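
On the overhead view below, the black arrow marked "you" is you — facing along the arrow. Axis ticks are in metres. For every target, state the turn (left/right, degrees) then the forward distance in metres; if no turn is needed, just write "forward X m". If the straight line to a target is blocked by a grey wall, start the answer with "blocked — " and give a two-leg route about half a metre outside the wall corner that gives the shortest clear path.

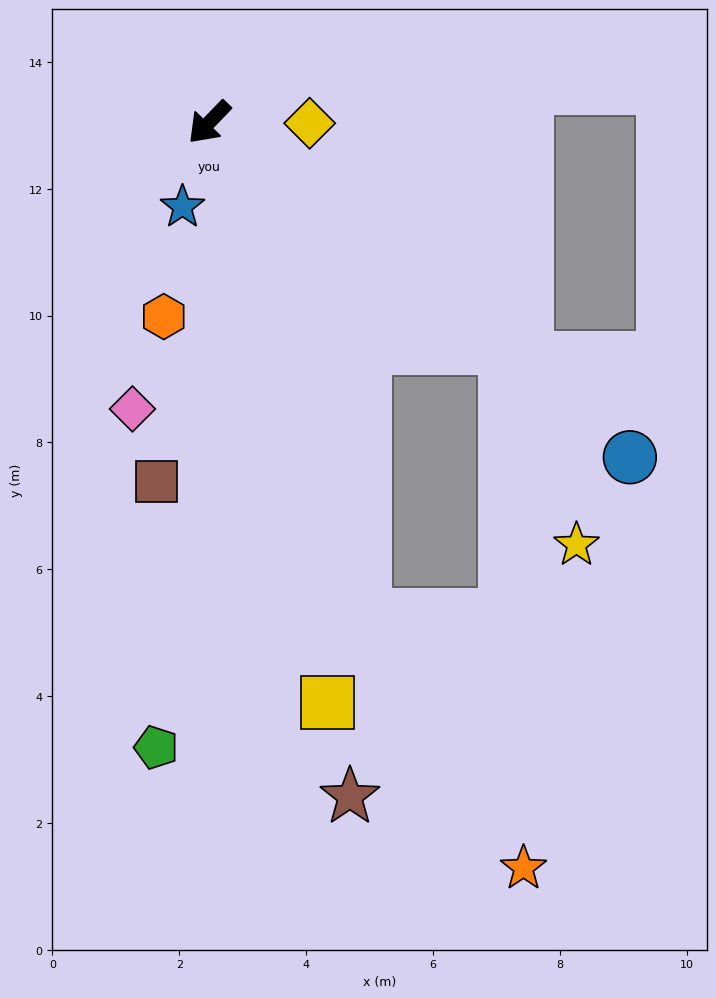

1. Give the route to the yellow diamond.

turn left 134°, forward 1.6 m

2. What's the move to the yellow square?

turn left 56°, forward 9.3 m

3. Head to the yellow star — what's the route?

blocked — turn left 97°, forward 5.9 m, then turn right 33°, forward 3.3 m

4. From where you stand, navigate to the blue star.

turn left 26°, forward 1.4 m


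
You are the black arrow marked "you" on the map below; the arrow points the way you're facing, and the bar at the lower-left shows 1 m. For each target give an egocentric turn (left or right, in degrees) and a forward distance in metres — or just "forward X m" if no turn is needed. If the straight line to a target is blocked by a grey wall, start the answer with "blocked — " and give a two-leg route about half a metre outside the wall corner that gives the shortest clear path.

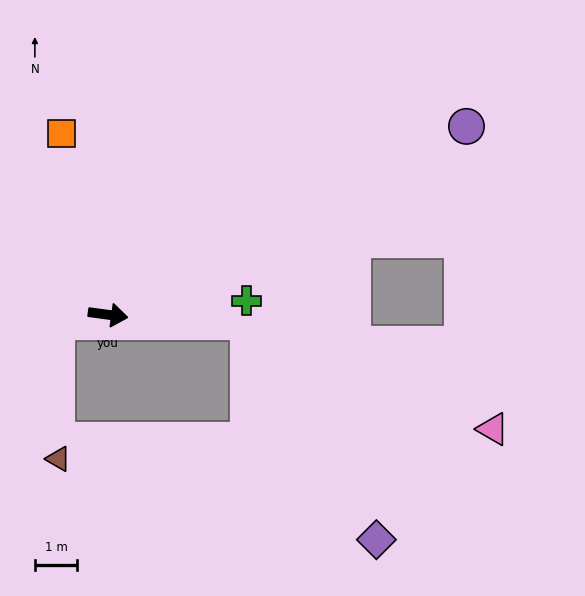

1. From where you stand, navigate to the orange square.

turn left 112°, forward 4.4 m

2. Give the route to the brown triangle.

blocked — turn right 164°, forward 1.2 m, then turn left 82°, forward 3.2 m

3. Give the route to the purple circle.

turn left 35°, forward 9.6 m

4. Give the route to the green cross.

turn left 14°, forward 3.3 m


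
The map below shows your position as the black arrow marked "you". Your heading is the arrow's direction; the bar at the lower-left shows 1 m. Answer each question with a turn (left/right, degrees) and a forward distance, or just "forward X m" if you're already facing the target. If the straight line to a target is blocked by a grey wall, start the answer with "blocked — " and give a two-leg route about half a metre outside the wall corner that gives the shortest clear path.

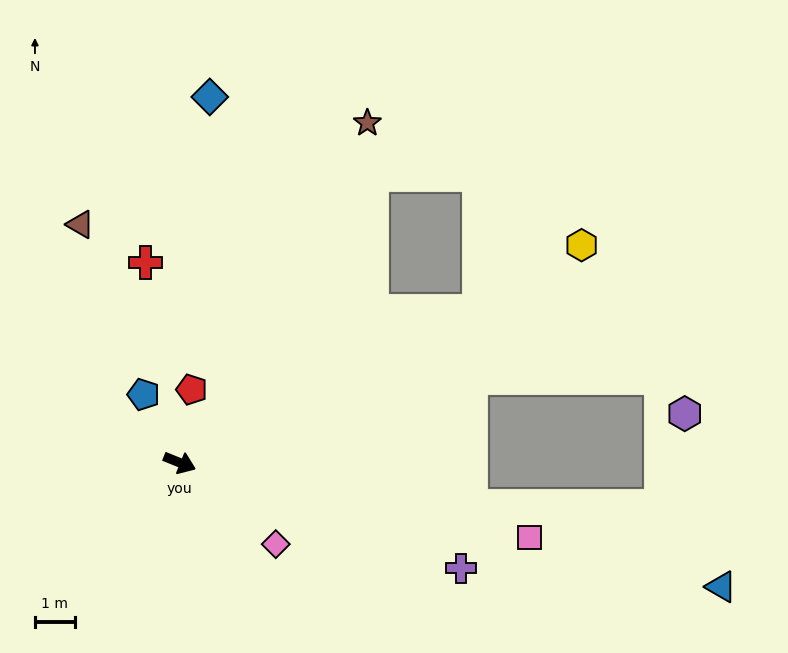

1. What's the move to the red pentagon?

turn left 103°, forward 1.9 m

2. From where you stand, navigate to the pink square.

turn left 10°, forward 9.0 m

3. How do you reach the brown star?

turn left 83°, forward 9.8 m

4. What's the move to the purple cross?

forward 7.6 m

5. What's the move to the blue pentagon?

turn left 140°, forward 1.9 m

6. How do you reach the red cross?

turn left 122°, forward 5.1 m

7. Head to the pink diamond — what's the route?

turn right 18°, forward 3.2 m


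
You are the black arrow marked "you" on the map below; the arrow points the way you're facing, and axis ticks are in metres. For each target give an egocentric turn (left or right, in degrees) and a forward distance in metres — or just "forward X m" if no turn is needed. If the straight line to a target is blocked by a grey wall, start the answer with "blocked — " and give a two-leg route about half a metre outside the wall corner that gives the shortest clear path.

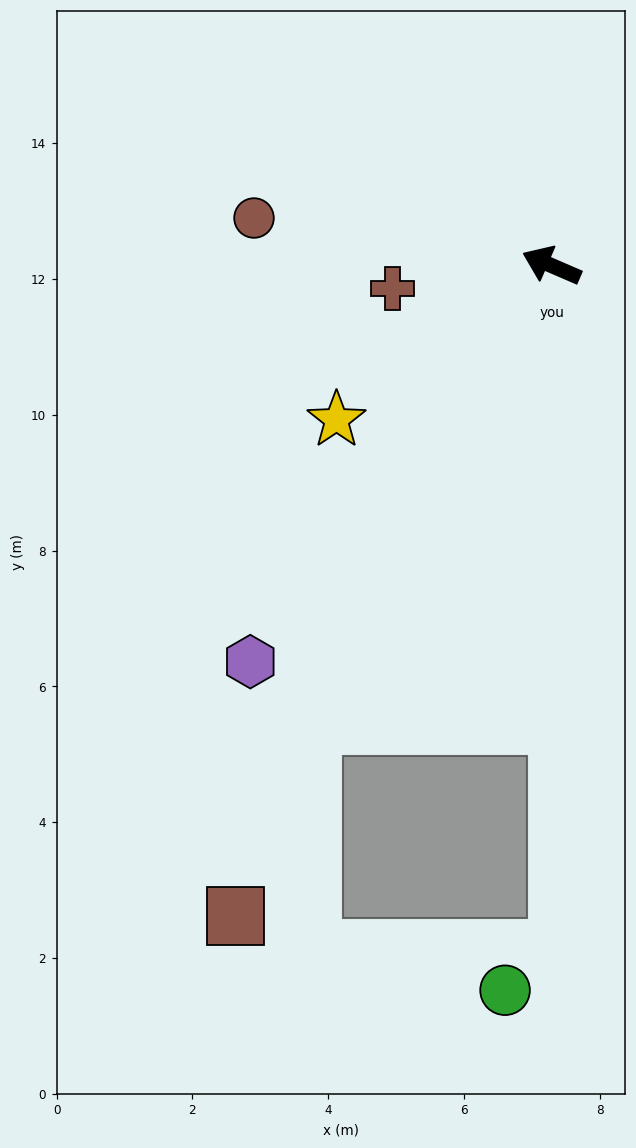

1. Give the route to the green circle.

blocked — turn left 114°, forward 10.1 m, then turn right 52°, forward 1.0 m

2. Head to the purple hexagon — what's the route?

turn left 76°, forward 7.3 m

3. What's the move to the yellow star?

turn left 59°, forward 3.9 m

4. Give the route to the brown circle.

turn left 14°, forward 4.4 m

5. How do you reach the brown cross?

turn left 32°, forward 2.4 m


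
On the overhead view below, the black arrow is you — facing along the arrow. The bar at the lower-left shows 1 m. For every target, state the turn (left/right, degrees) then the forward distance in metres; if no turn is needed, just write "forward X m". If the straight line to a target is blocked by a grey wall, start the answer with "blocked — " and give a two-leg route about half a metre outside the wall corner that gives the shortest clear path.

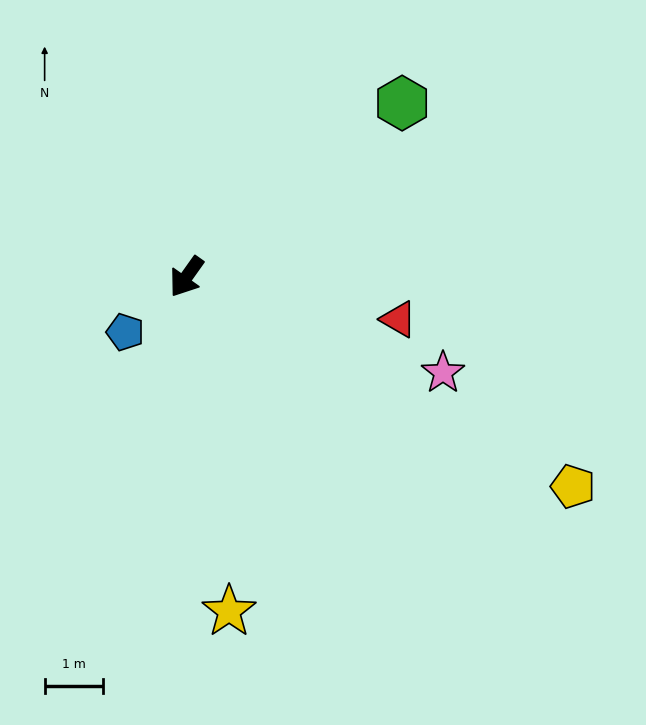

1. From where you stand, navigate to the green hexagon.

turn left 164°, forward 4.8 m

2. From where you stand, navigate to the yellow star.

turn left 43°, forward 5.8 m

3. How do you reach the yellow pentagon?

turn left 97°, forward 7.6 m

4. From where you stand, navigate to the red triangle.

turn left 114°, forward 3.7 m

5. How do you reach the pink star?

turn left 105°, forward 4.7 m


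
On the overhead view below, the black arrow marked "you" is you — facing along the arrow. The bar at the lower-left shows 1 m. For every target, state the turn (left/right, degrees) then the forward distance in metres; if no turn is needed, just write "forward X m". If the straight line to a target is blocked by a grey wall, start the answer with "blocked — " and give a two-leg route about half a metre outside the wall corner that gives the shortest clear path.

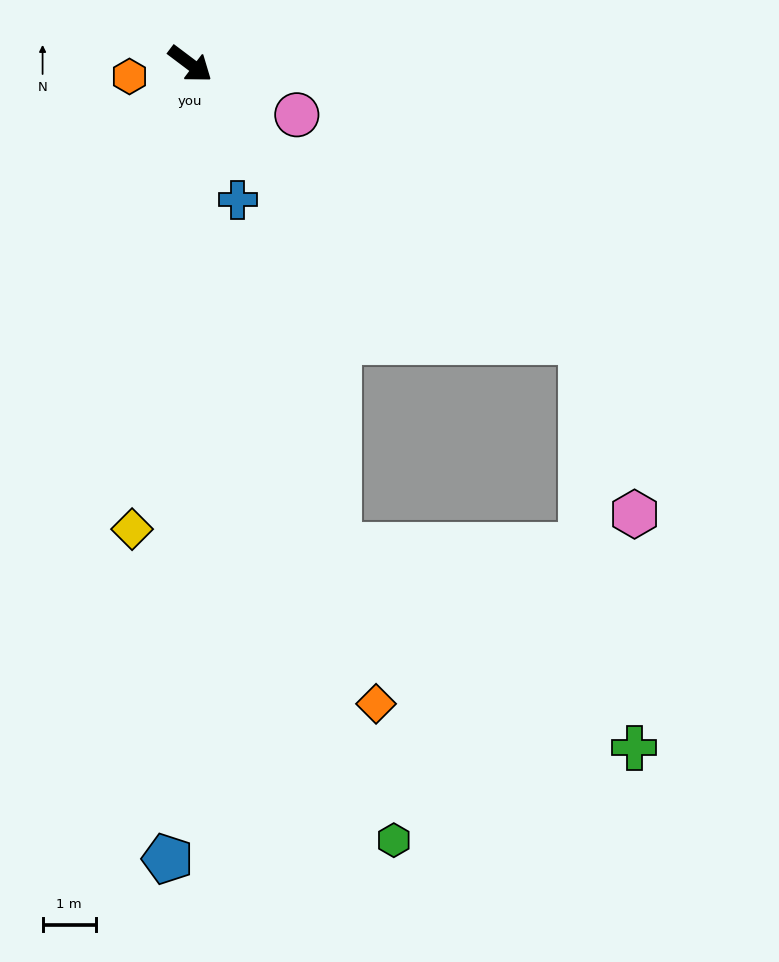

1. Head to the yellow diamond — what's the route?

turn right 60°, forward 8.8 m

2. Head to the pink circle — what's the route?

turn left 12°, forward 2.2 m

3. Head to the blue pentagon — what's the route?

turn right 55°, forward 14.9 m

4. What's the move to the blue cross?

turn right 34°, forward 2.7 m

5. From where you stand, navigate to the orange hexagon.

turn right 131°, forward 1.2 m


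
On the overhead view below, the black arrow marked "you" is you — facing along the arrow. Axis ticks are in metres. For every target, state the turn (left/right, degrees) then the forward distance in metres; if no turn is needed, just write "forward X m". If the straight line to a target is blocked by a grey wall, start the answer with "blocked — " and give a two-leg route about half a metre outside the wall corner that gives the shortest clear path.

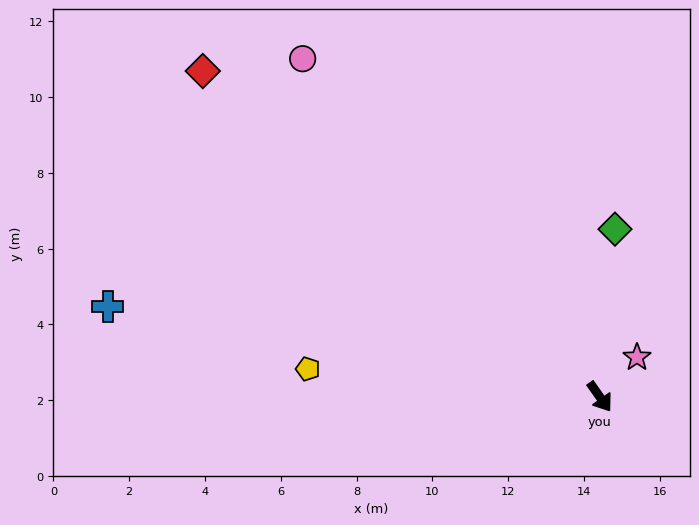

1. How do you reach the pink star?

turn left 101°, forward 1.4 m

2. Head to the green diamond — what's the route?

turn left 140°, forward 4.4 m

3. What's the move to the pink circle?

turn right 174°, forward 11.9 m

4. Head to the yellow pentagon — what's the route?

turn right 131°, forward 7.7 m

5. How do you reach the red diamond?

turn right 165°, forward 13.5 m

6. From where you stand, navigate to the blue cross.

turn right 136°, forward 13.2 m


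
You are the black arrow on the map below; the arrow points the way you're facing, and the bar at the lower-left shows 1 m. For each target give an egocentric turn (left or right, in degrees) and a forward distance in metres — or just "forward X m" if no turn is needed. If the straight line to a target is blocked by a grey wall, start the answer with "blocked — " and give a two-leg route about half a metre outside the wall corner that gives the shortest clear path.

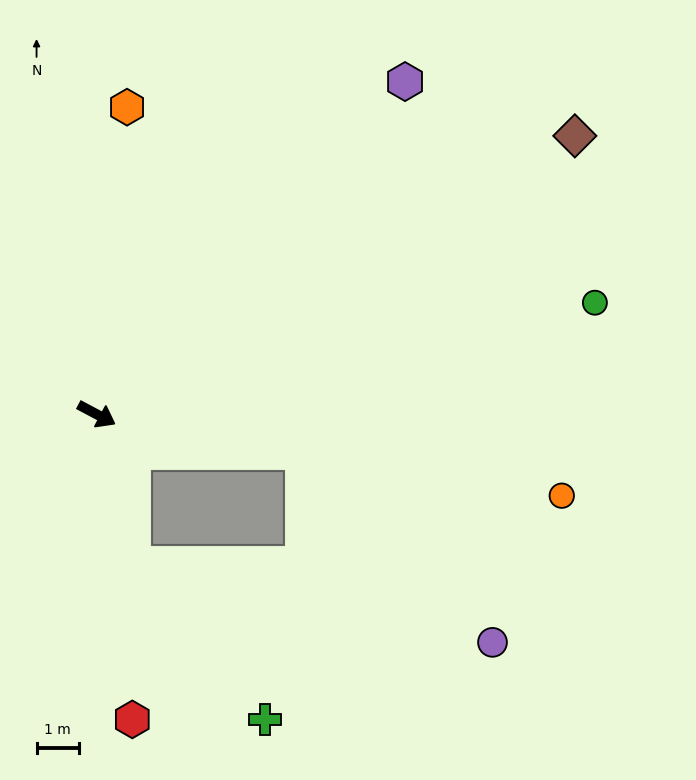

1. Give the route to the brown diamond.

turn left 58°, forward 13.0 m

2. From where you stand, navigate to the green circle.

turn left 41°, forward 12.0 m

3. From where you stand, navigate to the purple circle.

blocked — turn left 18°, forward 4.9 m, then turn right 35°, forward 6.3 m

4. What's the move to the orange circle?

turn left 18°, forward 11.1 m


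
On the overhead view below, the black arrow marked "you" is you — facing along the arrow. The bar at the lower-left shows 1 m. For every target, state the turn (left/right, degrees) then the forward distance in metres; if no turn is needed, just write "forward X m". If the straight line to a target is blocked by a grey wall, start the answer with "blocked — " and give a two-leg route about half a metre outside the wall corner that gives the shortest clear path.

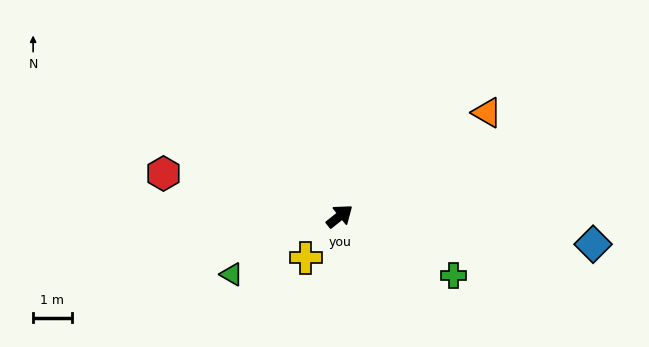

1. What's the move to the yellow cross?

turn right 168°, forward 1.4 m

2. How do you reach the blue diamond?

turn right 45°, forward 6.6 m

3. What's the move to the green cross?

turn right 66°, forward 3.3 m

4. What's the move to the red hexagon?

turn left 128°, forward 4.7 m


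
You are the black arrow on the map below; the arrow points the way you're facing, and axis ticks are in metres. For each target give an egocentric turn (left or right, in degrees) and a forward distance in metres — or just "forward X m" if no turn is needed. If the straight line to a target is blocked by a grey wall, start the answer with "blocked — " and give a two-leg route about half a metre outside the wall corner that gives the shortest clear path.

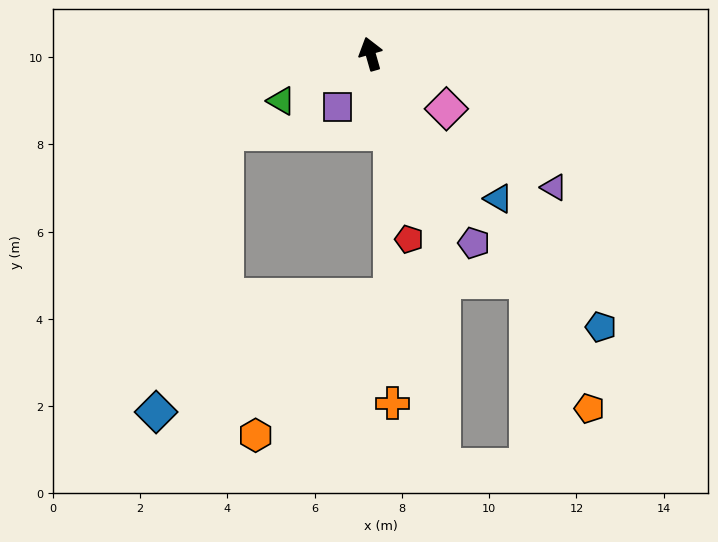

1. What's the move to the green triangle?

turn left 102°, forward 2.3 m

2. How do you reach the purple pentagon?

turn right 167°, forward 4.9 m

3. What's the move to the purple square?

turn left 132°, forward 1.4 m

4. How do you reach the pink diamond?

turn right 142°, forward 2.1 m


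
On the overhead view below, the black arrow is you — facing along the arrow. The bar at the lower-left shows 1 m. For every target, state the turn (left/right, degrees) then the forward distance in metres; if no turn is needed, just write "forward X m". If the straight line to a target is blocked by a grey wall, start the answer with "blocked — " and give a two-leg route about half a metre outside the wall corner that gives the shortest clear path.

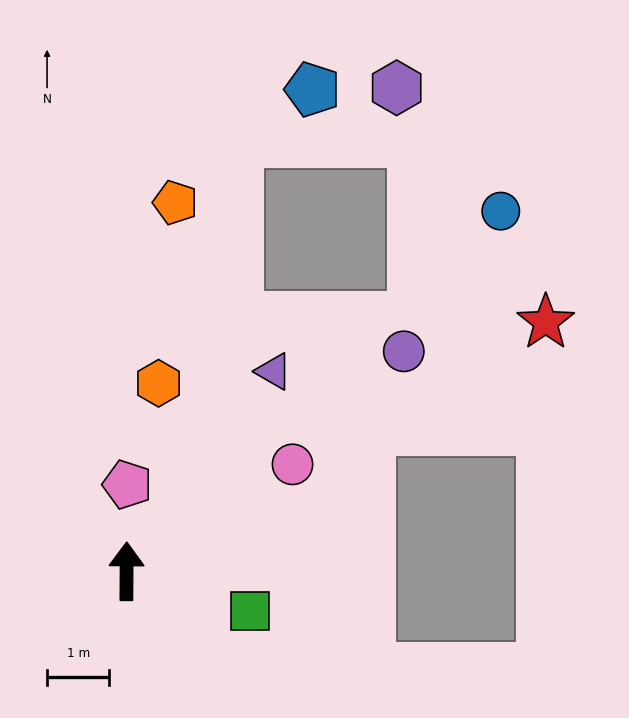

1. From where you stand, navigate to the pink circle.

turn right 57°, forward 3.2 m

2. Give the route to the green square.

turn right 108°, forward 2.1 m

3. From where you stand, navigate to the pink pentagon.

forward 1.4 m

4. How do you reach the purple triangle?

turn right 36°, forward 4.0 m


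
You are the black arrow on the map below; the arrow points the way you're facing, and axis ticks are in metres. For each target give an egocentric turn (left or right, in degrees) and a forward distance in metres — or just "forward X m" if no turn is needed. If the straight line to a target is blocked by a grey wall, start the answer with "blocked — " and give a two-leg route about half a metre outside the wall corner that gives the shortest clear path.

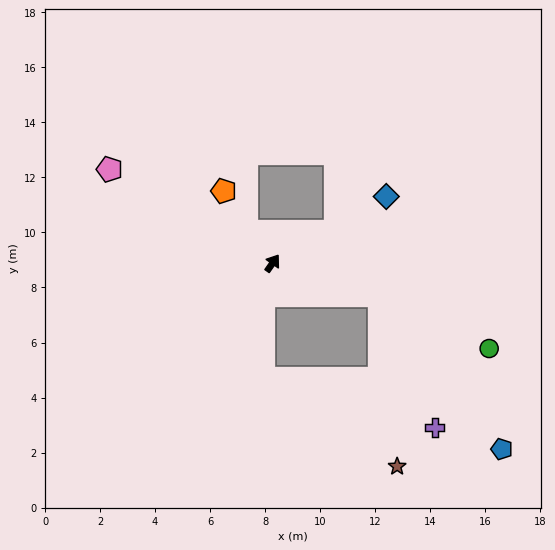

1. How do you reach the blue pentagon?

blocked — turn right 72°, forward 4.1 m, then turn right 35°, forward 7.1 m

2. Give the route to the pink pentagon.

turn left 95°, forward 6.8 m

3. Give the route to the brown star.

blocked — turn right 72°, forward 4.1 m, then turn right 67°, forward 6.3 m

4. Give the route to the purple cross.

blocked — turn right 72°, forward 4.1 m, then turn right 50°, forward 5.2 m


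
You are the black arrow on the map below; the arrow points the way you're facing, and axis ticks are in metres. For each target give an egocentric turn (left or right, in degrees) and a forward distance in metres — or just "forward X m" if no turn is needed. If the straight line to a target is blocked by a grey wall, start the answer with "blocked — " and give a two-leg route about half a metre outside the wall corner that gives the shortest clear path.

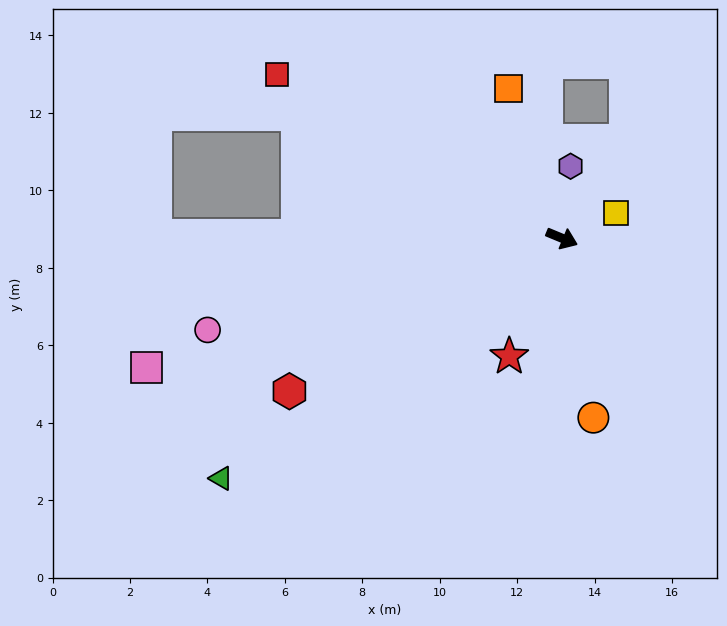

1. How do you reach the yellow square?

turn left 48°, forward 1.5 m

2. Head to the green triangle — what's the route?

turn right 122°, forward 10.8 m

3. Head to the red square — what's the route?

turn left 173°, forward 8.5 m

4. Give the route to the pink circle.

turn right 143°, forward 9.5 m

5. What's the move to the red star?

turn right 92°, forward 3.3 m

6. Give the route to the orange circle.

turn right 58°, forward 4.7 m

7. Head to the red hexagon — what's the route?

turn right 128°, forward 8.1 m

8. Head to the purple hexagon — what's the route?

turn left 106°, forward 1.9 m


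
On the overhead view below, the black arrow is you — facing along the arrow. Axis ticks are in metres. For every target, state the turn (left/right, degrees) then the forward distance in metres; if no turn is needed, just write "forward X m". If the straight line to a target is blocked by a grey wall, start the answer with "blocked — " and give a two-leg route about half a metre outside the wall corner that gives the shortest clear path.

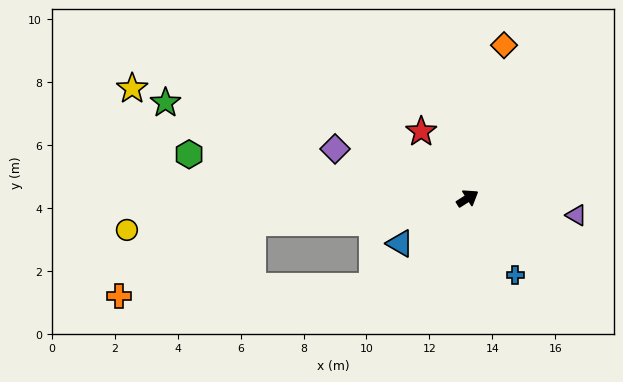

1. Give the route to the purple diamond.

turn left 127°, forward 4.5 m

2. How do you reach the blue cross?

turn right 91°, forward 2.9 m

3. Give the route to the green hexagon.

turn left 139°, forward 9.0 m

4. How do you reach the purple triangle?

turn right 41°, forward 3.5 m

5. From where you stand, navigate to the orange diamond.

turn left 44°, forward 5.0 m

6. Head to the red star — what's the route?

turn left 92°, forward 2.6 m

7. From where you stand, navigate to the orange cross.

blocked — turn left 154°, forward 6.9 m, then turn left 22°, forward 4.8 m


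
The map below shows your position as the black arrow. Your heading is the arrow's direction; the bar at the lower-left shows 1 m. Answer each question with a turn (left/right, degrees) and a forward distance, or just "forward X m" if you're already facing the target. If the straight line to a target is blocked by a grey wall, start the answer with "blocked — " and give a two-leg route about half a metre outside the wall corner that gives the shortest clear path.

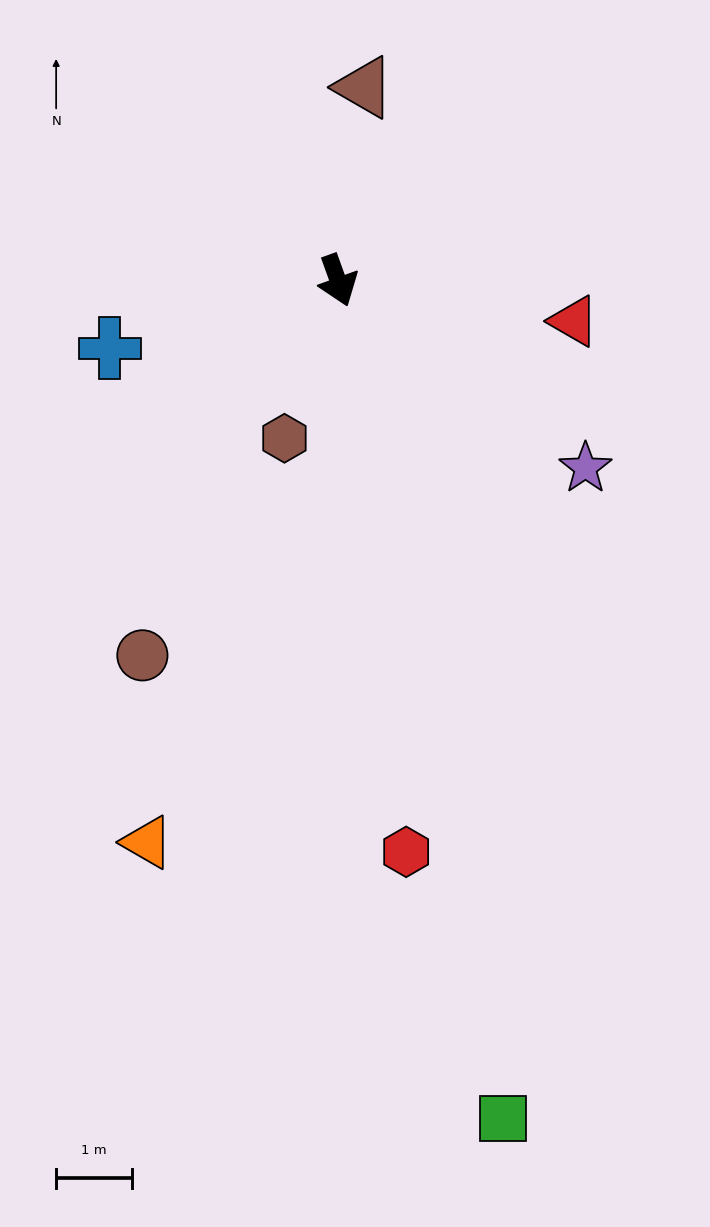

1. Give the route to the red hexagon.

turn right 13°, forward 7.6 m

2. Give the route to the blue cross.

turn right 93°, forward 3.1 m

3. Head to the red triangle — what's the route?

turn left 60°, forward 3.1 m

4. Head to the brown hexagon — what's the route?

turn right 39°, forward 2.2 m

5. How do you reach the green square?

turn right 9°, forward 11.2 m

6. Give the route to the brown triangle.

turn left 153°, forward 2.6 m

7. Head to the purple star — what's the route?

turn left 33°, forward 4.1 m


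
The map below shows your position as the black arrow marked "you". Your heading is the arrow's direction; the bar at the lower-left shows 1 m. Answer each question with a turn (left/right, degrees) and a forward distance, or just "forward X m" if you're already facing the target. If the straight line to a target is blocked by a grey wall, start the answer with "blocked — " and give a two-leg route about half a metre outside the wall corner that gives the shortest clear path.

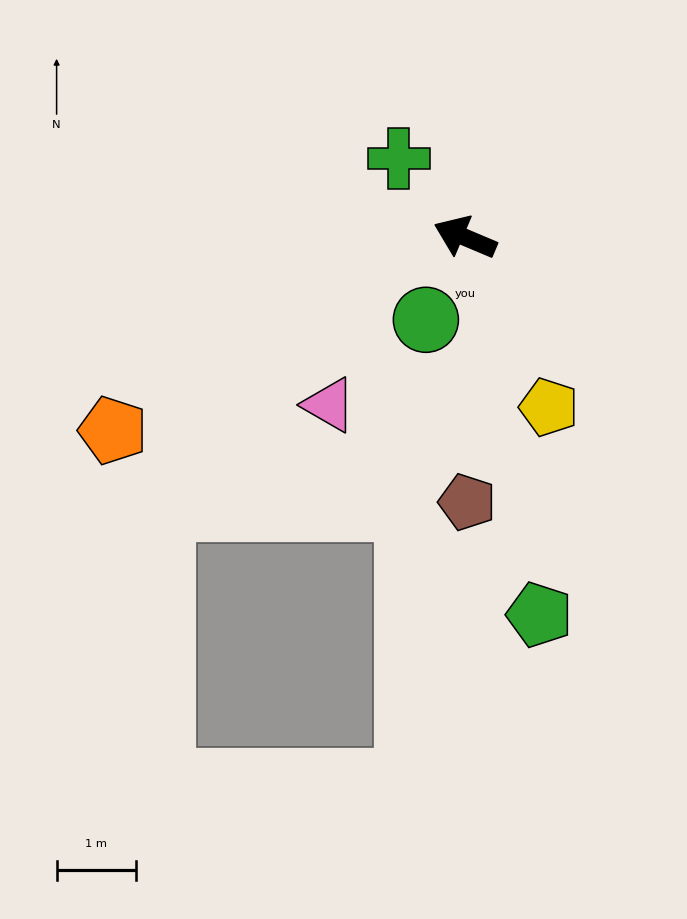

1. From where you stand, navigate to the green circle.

turn left 88°, forward 1.2 m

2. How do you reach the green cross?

turn right 27°, forward 1.3 m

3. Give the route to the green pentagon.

turn left 124°, forward 4.9 m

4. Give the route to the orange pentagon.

turn left 52°, forward 5.1 m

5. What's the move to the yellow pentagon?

turn left 139°, forward 2.4 m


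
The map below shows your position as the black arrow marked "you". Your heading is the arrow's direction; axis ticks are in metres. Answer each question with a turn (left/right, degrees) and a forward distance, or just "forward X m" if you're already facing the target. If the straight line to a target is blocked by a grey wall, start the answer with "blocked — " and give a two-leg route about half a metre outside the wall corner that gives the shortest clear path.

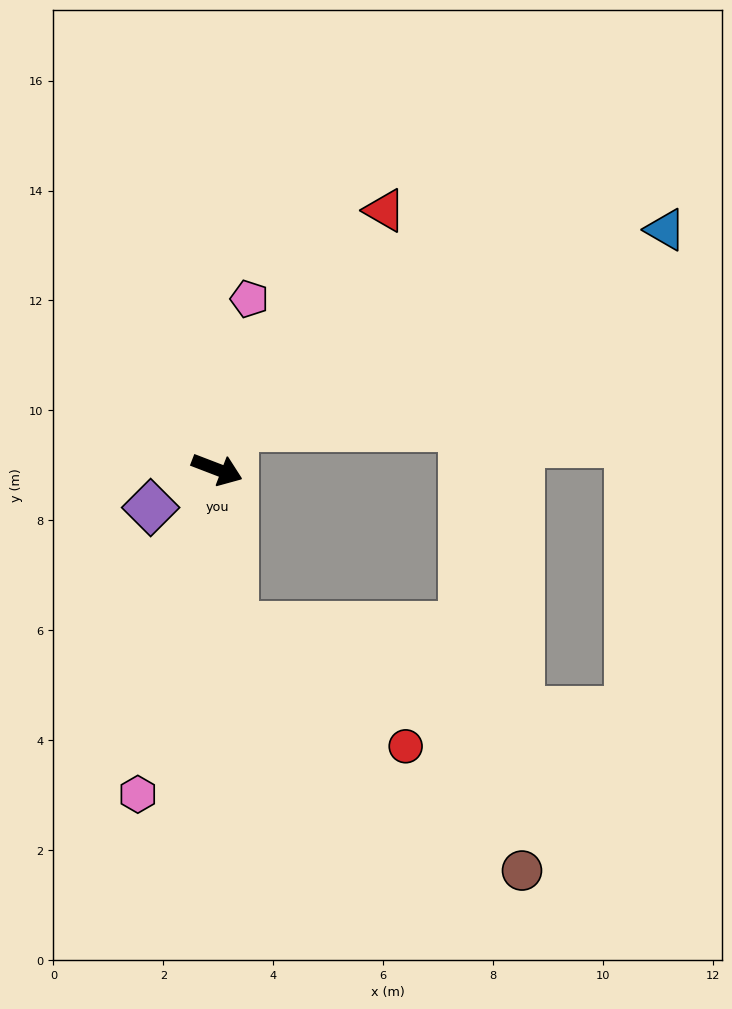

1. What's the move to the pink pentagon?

turn left 100°, forward 3.2 m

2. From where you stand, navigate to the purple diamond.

turn right 129°, forward 1.4 m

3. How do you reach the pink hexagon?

turn right 83°, forward 6.1 m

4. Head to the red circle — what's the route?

blocked — turn right 62°, forward 2.8 m, then turn left 47°, forward 3.8 m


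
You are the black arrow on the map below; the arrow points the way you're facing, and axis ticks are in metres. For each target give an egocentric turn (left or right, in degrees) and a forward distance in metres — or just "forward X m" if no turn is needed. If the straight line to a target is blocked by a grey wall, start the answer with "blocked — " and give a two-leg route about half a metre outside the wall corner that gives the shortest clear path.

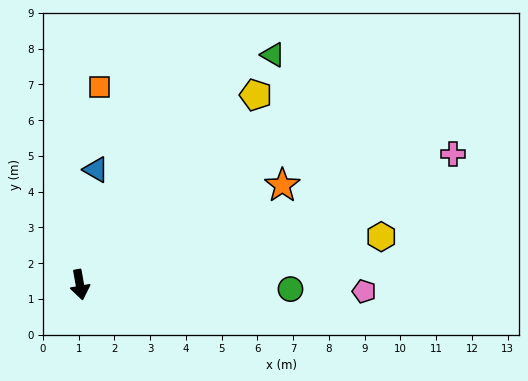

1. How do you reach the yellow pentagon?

turn left 127°, forward 7.2 m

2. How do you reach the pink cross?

turn left 99°, forward 11.1 m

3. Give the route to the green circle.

turn left 79°, forward 5.9 m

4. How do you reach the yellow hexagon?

turn left 89°, forward 8.5 m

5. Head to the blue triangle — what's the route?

turn left 162°, forward 3.3 m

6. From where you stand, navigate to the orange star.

turn left 106°, forward 6.3 m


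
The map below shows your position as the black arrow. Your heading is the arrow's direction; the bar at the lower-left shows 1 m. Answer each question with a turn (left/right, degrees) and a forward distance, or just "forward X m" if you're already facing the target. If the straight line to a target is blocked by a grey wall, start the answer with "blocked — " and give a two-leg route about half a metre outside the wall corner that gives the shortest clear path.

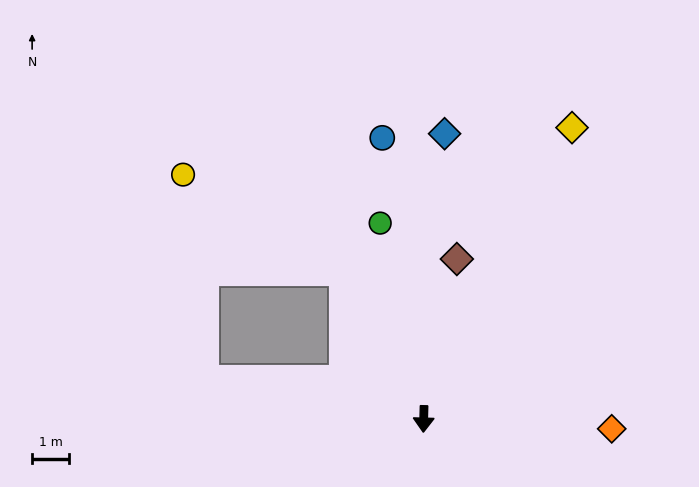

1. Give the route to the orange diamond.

turn left 89°, forward 5.1 m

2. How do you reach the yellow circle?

blocked — turn right 151°, forward 4.5 m, then turn left 32°, forward 5.1 m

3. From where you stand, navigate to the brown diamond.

turn left 170°, forward 4.4 m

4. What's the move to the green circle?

turn right 166°, forward 5.4 m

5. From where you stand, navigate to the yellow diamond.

turn left 155°, forward 8.8 m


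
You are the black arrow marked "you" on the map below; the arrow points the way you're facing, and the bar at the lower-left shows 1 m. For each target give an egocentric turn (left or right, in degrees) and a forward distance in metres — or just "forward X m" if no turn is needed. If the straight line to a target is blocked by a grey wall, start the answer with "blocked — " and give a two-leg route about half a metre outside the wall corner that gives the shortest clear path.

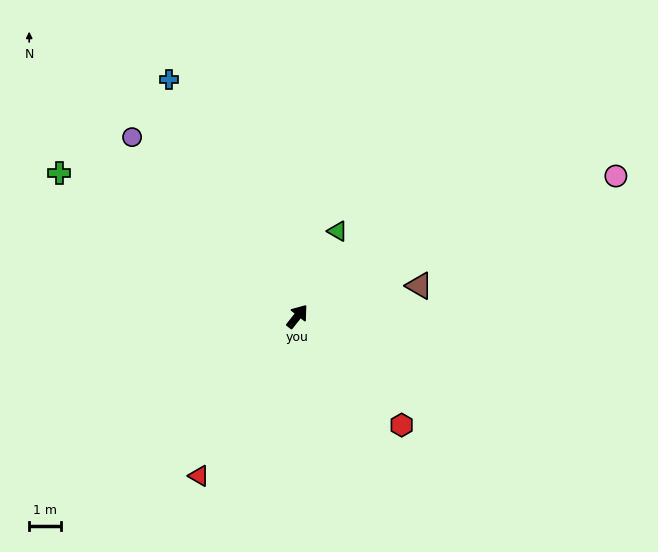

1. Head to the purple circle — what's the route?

turn left 81°, forward 7.6 m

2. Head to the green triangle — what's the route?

turn left 13°, forward 2.9 m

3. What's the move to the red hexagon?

turn right 98°, forward 4.7 m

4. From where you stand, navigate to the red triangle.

turn right 173°, forward 5.9 m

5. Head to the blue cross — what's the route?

turn left 67°, forward 8.4 m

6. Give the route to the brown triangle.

turn right 38°, forward 3.9 m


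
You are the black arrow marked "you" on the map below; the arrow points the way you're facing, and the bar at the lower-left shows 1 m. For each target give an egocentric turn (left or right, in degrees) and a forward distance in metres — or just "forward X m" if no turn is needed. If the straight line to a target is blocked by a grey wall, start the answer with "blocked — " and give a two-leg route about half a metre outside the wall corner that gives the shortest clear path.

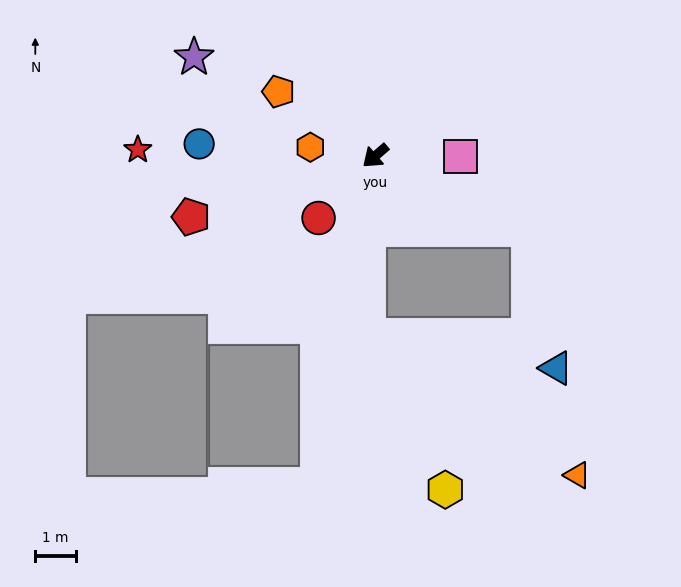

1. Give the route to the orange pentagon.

turn right 74°, forward 2.9 m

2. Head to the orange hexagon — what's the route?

turn right 48°, forward 1.6 m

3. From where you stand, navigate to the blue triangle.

blocked — turn left 113°, forward 4.2 m, then turn right 52°, forward 3.5 m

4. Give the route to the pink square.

turn left 139°, forward 2.1 m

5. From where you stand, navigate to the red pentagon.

turn right 22°, forward 4.8 m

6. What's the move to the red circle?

turn left 7°, forward 2.1 m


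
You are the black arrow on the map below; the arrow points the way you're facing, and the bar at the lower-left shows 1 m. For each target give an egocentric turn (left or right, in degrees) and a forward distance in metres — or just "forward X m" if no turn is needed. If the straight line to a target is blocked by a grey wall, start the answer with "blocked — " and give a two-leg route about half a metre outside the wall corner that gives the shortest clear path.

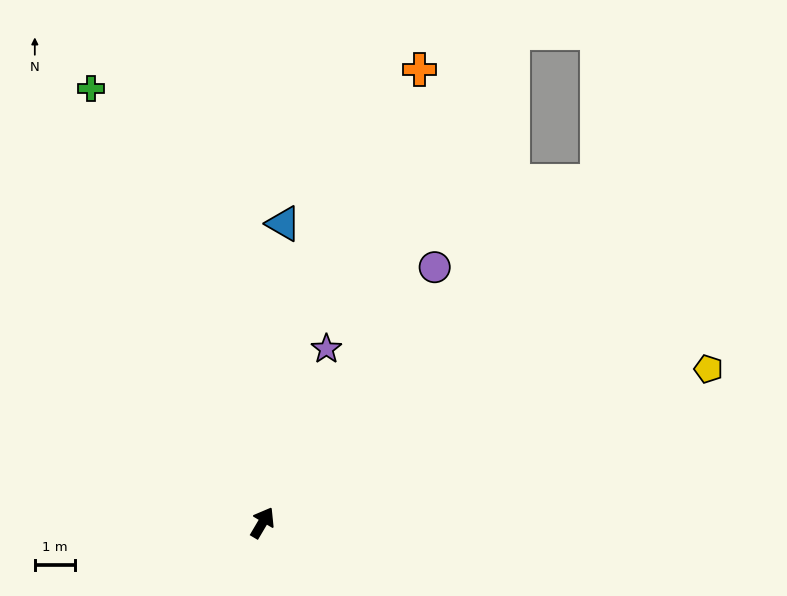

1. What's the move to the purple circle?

turn right 3°, forward 7.6 m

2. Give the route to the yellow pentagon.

turn right 40°, forward 11.7 m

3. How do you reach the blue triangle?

turn left 27°, forward 7.4 m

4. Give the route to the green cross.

turn left 52°, forward 11.6 m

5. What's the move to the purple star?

turn left 10°, forward 4.6 m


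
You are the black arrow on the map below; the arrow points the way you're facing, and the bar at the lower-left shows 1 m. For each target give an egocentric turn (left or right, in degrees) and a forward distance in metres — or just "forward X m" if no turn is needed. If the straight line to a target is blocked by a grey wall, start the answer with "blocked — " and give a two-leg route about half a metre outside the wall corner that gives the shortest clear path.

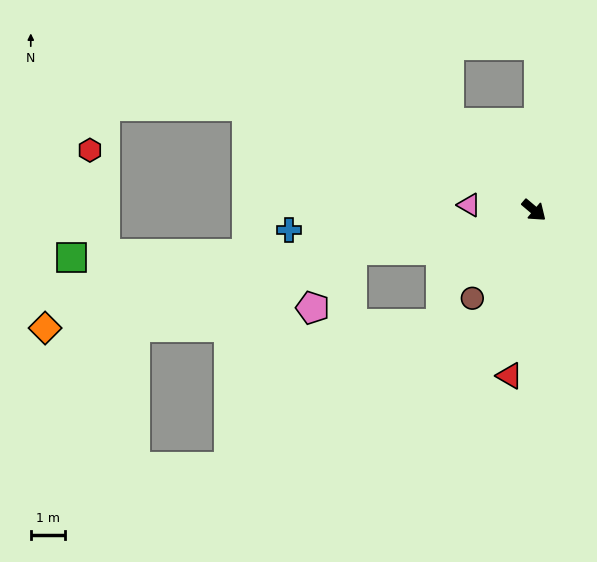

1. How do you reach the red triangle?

turn right 58°, forward 4.8 m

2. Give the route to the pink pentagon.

blocked — turn right 127°, forward 5.4 m, then turn left 43°, forward 2.0 m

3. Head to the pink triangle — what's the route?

turn right 145°, forward 1.9 m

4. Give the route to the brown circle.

turn right 85°, forward 3.1 m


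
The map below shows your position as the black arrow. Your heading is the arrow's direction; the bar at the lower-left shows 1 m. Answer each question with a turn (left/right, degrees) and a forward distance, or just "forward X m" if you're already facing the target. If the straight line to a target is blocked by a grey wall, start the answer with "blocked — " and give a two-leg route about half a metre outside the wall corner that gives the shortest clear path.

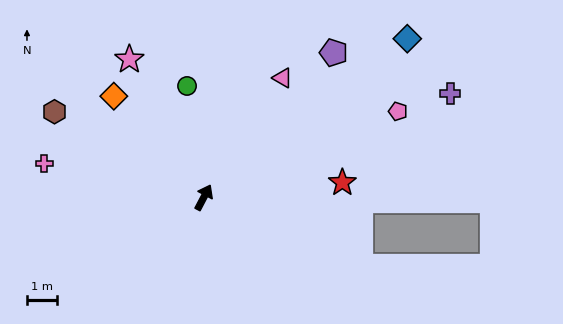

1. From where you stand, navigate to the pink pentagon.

turn right 38°, forward 7.2 m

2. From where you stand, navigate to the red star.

turn right 56°, forward 4.7 m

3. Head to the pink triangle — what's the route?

turn right 6°, forward 4.8 m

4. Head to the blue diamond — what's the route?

turn right 24°, forward 8.7 m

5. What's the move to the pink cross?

turn left 106°, forward 5.5 m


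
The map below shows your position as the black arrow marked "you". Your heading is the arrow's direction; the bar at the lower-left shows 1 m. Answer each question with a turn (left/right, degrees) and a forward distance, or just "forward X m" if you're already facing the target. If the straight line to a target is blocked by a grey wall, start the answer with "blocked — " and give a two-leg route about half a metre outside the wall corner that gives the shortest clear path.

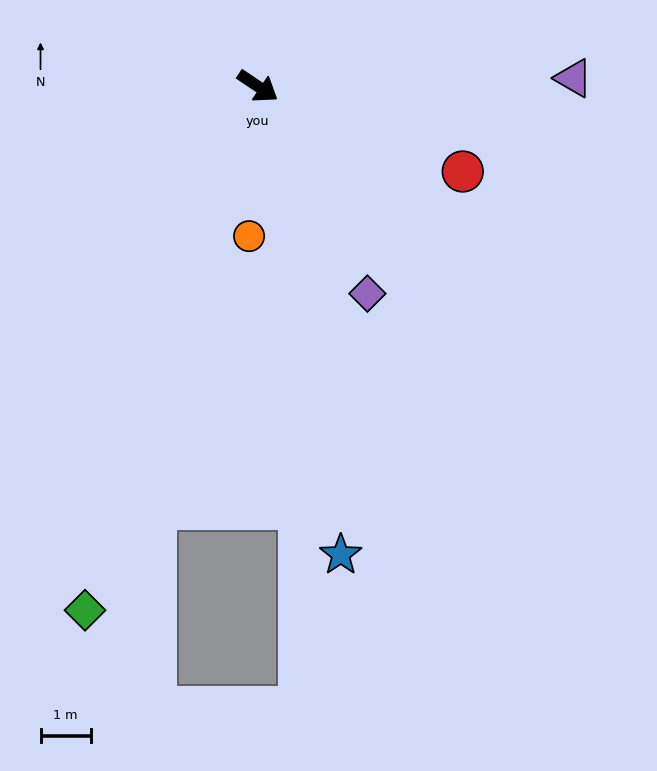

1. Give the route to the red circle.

turn left 11°, forward 4.4 m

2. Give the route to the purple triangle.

turn left 35°, forward 6.3 m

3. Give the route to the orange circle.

turn right 59°, forward 3.0 m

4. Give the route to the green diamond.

turn right 74°, forward 10.9 m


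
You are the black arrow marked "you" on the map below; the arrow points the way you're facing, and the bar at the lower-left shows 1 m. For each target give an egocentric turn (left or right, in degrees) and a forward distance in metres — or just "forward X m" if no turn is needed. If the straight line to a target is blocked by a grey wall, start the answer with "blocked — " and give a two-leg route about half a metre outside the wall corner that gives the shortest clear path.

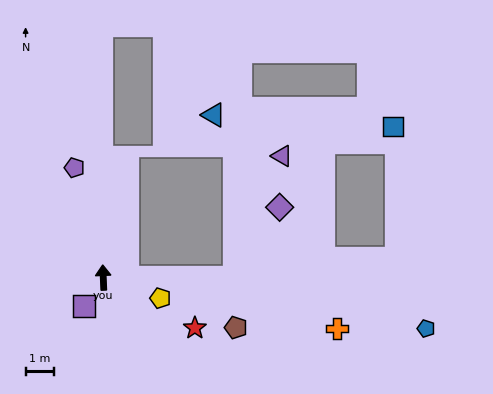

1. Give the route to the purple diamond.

blocked — turn right 92°, forward 4.7 m, then turn left 57°, forward 3.0 m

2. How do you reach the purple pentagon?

turn left 12°, forward 4.1 m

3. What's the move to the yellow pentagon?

turn right 112°, forward 2.2 m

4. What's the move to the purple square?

turn left 143°, forward 1.2 m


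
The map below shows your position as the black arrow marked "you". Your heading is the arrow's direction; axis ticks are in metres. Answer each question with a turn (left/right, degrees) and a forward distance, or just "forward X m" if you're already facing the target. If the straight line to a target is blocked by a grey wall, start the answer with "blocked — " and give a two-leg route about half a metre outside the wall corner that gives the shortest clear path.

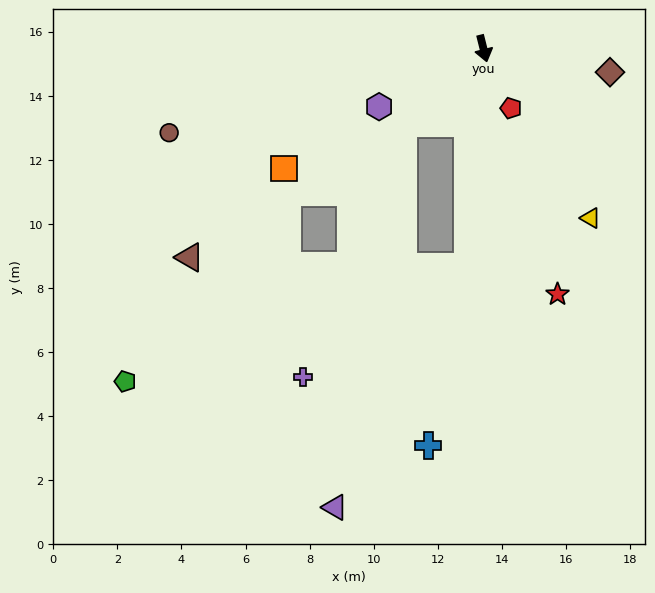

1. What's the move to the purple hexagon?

turn right 75°, forward 3.7 m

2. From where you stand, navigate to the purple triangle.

blocked — turn right 18°, forward 6.8 m, then turn right 25°, forward 8.6 m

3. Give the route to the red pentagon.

turn left 11°, forward 2.1 m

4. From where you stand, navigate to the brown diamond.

turn left 65°, forward 4.0 m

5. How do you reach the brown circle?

turn right 89°, forward 10.2 m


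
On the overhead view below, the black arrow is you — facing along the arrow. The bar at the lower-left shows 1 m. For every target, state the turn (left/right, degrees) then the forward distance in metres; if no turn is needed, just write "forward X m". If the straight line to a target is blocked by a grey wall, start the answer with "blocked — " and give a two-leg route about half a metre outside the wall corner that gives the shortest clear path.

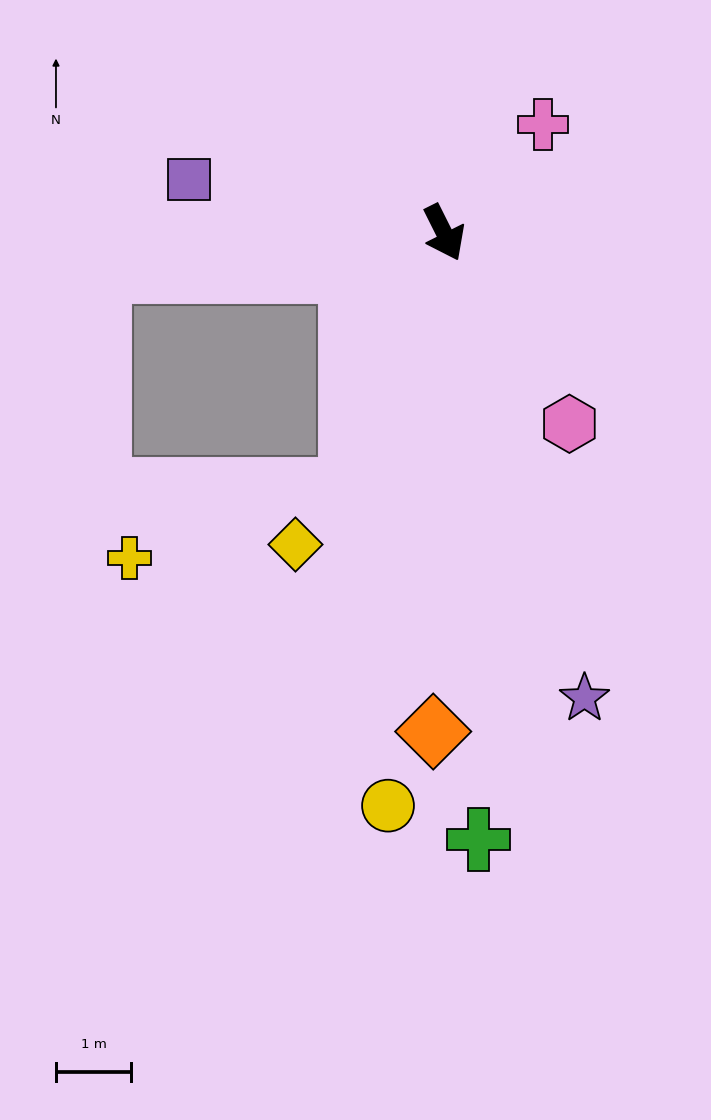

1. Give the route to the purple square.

turn right 128°, forward 3.5 m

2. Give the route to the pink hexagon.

turn left 7°, forward 3.0 m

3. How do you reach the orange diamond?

turn right 28°, forward 6.6 m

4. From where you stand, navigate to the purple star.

turn right 10°, forward 6.4 m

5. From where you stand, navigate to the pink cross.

turn left 111°, forward 1.9 m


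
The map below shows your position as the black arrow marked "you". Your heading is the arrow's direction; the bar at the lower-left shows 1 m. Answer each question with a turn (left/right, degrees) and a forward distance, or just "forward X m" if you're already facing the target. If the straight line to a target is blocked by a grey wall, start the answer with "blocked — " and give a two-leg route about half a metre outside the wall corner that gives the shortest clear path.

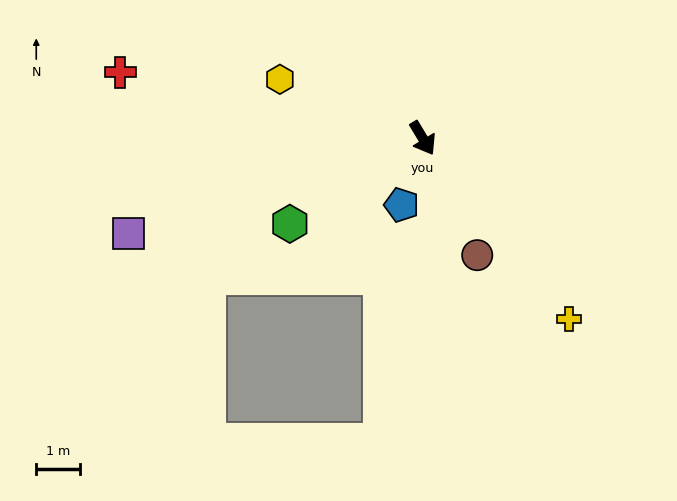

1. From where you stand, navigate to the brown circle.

turn right 6°, forward 3.0 m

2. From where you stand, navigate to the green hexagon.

turn right 88°, forward 3.6 m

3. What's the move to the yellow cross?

turn left 8°, forward 5.3 m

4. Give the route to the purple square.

turn right 103°, forward 7.1 m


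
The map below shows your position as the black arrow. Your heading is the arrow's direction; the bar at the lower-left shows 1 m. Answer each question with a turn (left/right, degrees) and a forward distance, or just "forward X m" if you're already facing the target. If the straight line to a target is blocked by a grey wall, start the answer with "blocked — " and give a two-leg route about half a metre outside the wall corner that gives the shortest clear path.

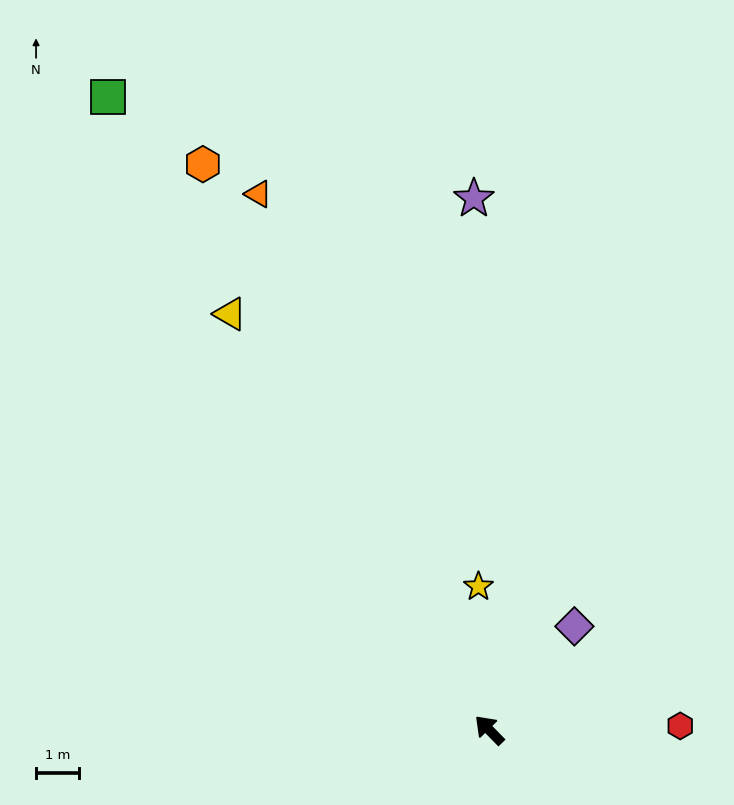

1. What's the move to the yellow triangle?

turn right 12°, forward 11.5 m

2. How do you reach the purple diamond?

turn right 84°, forward 3.1 m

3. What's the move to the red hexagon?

turn right 133°, forward 4.5 m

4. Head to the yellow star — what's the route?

turn right 40°, forward 3.4 m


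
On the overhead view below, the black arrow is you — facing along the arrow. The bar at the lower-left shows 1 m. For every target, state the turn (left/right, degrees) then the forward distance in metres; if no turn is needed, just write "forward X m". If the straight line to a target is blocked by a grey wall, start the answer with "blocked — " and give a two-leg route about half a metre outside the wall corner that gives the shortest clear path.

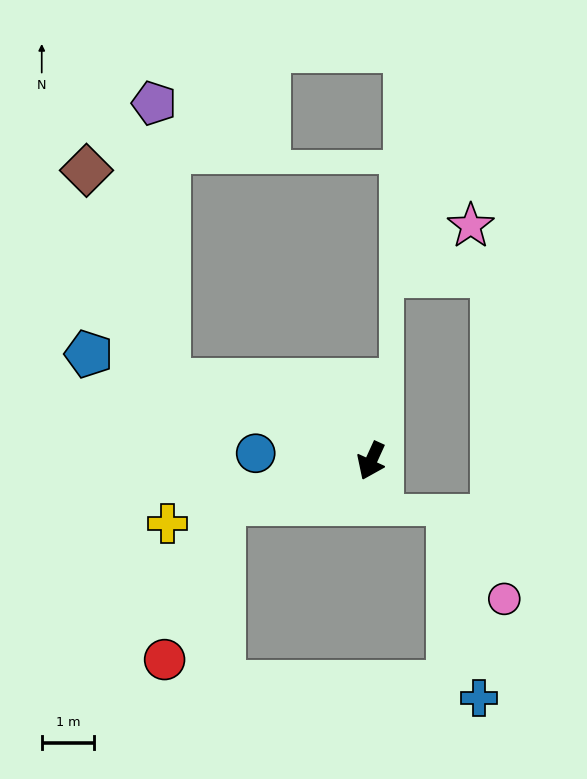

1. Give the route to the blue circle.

turn right 69°, forward 2.2 m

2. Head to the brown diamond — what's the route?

blocked — turn right 87°, forward 4.2 m, then turn right 47°, forward 4.3 m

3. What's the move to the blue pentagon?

turn right 86°, forward 5.8 m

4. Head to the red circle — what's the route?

blocked — turn right 49°, forward 2.9 m, then turn left 53°, forward 3.2 m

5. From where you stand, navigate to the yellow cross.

turn right 48°, forward 4.1 m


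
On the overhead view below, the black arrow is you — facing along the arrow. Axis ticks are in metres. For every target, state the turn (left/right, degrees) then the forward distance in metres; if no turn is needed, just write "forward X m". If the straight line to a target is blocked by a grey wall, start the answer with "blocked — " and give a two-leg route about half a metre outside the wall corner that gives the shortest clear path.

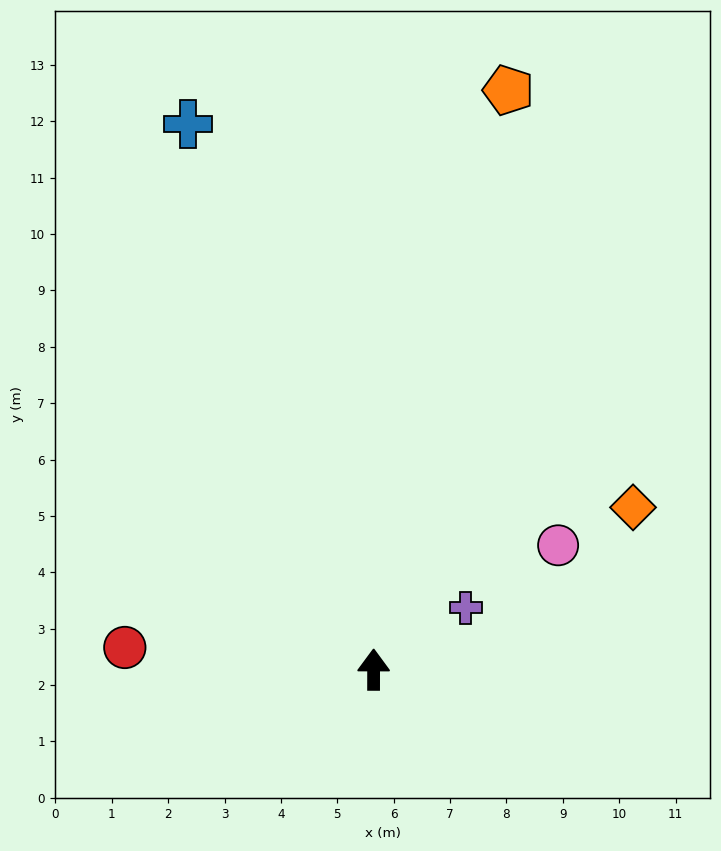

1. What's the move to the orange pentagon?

turn right 13°, forward 10.6 m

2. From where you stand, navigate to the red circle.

turn left 85°, forward 4.4 m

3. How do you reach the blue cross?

turn left 19°, forward 10.2 m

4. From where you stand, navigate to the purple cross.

turn right 56°, forward 2.0 m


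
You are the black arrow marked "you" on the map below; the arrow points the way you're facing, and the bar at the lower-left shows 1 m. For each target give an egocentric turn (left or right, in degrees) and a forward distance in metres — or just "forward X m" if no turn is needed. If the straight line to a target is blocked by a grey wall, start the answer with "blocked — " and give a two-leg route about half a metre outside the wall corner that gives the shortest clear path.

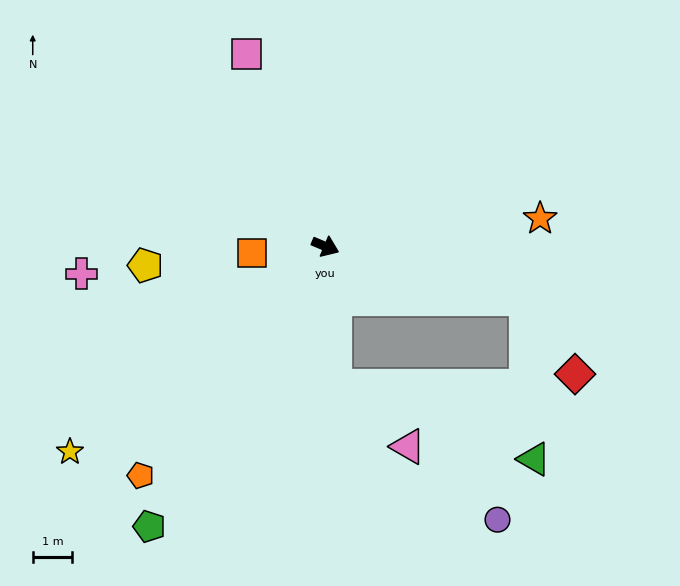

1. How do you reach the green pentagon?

turn right 99°, forward 8.4 m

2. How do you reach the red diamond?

blocked — turn left 8°, forward 5.2 m, then turn right 42°, forward 2.3 m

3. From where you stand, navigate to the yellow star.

turn right 118°, forward 8.3 m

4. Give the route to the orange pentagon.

turn right 106°, forward 7.5 m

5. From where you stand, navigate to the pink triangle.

blocked — turn right 63°, forward 3.5 m, then turn left 46°, forward 2.4 m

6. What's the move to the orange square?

turn right 152°, forward 1.9 m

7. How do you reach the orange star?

turn left 30°, forward 5.5 m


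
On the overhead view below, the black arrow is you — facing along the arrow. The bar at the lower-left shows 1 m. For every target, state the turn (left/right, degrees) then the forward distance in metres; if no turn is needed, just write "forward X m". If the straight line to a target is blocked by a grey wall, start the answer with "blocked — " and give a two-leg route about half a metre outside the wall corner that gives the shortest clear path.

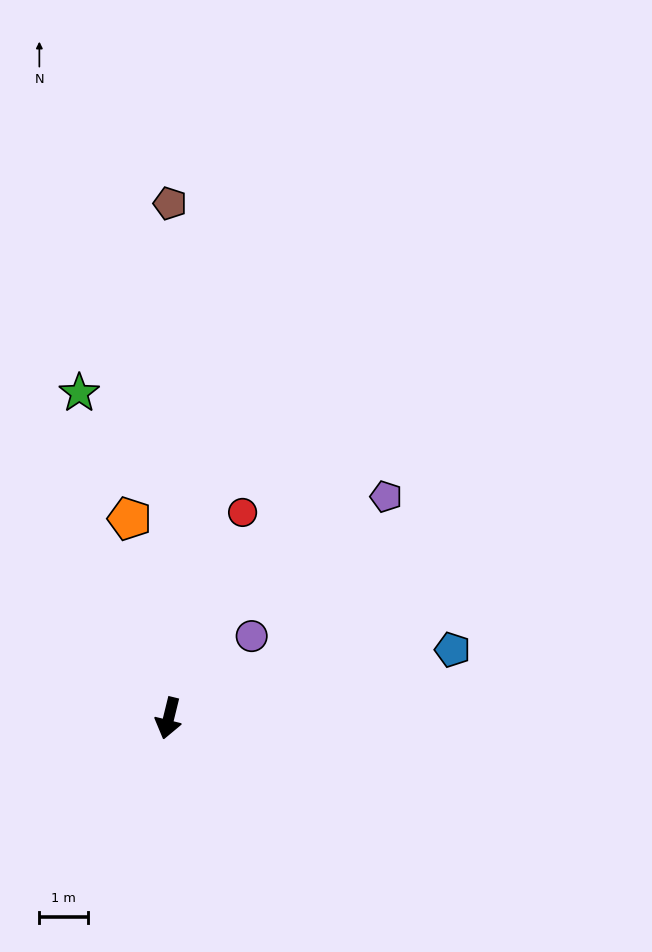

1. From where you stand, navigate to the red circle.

turn left 174°, forward 4.5 m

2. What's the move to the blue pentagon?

turn left 117°, forward 6.0 m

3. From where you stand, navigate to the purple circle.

turn left 148°, forward 2.4 m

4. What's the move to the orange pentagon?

turn right 155°, forward 4.2 m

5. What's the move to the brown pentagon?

turn right 166°, forward 10.6 m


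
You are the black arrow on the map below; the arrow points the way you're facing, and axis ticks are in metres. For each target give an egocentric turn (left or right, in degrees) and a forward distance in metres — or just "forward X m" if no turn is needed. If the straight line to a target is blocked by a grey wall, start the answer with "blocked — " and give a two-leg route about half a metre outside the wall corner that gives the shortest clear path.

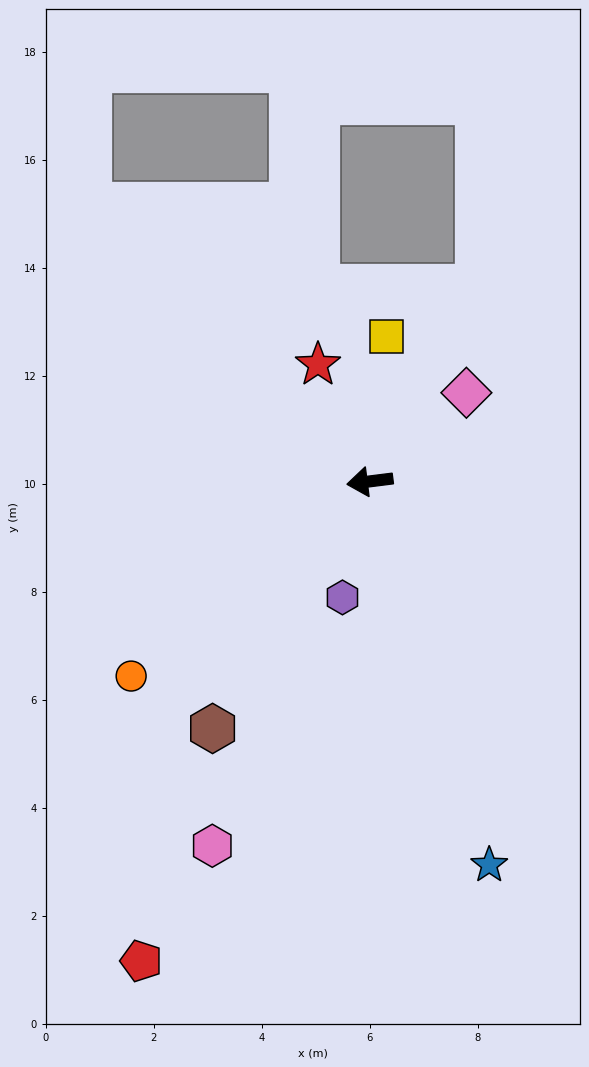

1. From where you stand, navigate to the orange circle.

turn left 32°, forward 5.7 m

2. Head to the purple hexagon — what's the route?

turn left 70°, forward 2.2 m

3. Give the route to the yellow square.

turn right 104°, forward 2.7 m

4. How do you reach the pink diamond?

turn right 145°, forward 2.4 m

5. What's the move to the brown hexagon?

turn left 50°, forward 5.4 m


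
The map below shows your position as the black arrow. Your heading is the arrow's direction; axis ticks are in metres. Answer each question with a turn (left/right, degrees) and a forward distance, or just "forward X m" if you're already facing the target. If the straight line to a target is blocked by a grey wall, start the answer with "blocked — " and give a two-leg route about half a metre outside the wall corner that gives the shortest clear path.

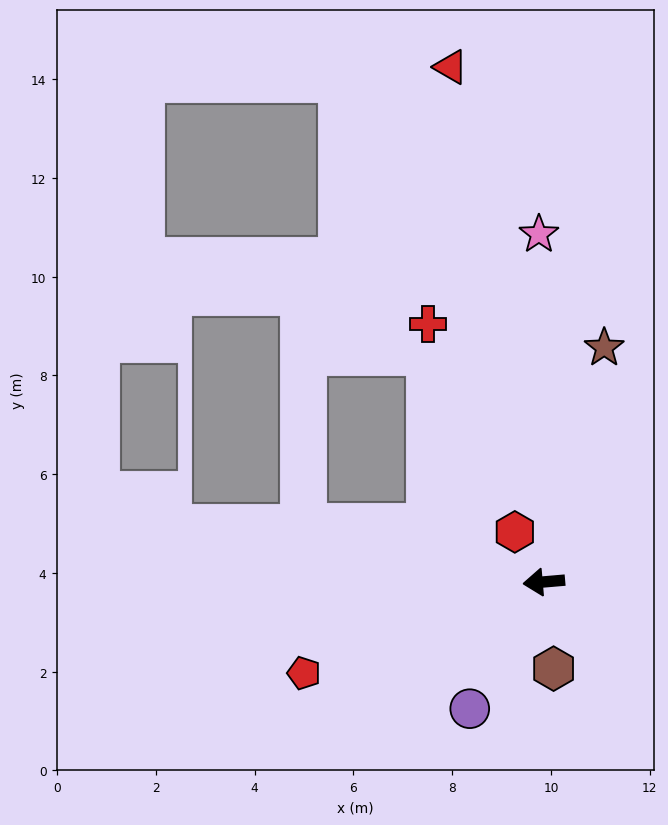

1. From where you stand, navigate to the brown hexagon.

turn left 92°, forward 1.8 m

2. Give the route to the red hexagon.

turn right 65°, forward 1.2 m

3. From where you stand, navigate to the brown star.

turn right 109°, forward 4.9 m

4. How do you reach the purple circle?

turn left 55°, forward 3.0 m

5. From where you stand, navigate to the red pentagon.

turn left 16°, forward 5.2 m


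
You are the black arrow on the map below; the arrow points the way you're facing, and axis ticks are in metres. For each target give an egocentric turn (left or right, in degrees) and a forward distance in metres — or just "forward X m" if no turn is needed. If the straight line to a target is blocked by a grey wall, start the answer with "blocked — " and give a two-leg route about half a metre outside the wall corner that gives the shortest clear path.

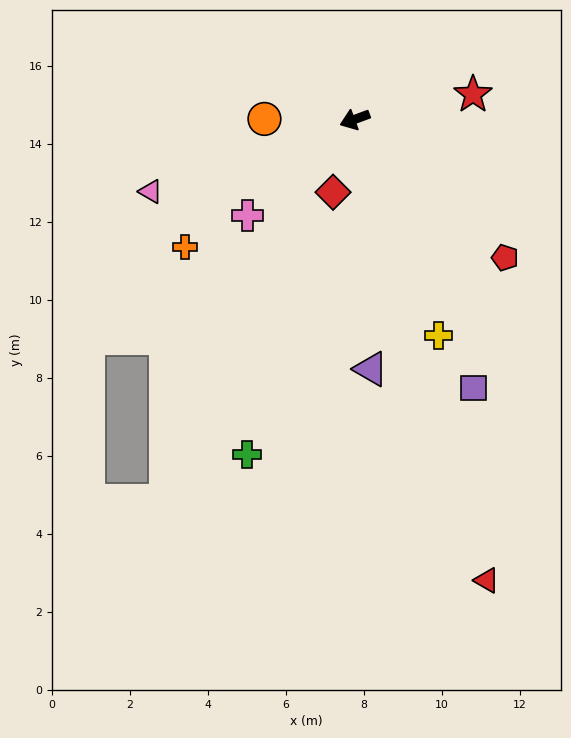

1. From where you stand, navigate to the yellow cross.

turn left 91°, forward 5.9 m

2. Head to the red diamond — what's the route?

turn left 53°, forward 2.0 m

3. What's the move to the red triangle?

turn left 86°, forward 12.3 m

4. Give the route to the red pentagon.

turn left 117°, forward 5.2 m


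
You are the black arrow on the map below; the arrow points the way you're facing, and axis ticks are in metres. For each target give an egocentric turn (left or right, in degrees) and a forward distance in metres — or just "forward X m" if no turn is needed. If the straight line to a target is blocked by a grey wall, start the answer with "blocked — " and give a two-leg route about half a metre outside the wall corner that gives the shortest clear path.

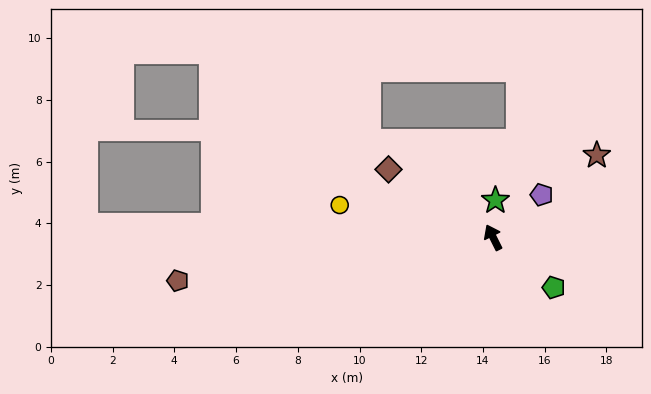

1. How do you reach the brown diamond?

turn left 30°, forward 4.0 m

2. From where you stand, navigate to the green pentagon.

turn right 156°, forward 2.5 m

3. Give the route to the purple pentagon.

turn right 75°, forward 2.1 m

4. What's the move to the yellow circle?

turn left 52°, forward 5.1 m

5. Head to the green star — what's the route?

turn right 30°, forward 1.2 m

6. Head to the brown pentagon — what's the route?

turn left 71°, forward 10.3 m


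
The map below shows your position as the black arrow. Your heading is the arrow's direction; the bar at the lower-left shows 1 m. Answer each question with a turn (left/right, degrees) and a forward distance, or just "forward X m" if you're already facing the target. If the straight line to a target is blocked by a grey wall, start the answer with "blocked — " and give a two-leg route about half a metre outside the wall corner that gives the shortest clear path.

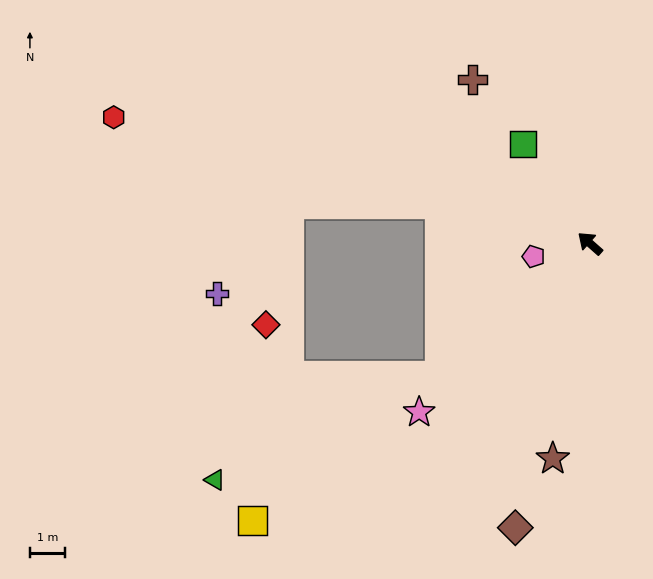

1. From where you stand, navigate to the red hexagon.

turn left 27°, forward 14.0 m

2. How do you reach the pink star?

turn left 86°, forward 6.8 m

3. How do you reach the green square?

turn right 15°, forward 3.4 m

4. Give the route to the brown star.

turn left 122°, forward 6.2 m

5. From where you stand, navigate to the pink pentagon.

turn left 55°, forward 1.7 m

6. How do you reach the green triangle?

blocked — turn left 83°, forward 5.7 m, then turn right 17°, forward 7.1 m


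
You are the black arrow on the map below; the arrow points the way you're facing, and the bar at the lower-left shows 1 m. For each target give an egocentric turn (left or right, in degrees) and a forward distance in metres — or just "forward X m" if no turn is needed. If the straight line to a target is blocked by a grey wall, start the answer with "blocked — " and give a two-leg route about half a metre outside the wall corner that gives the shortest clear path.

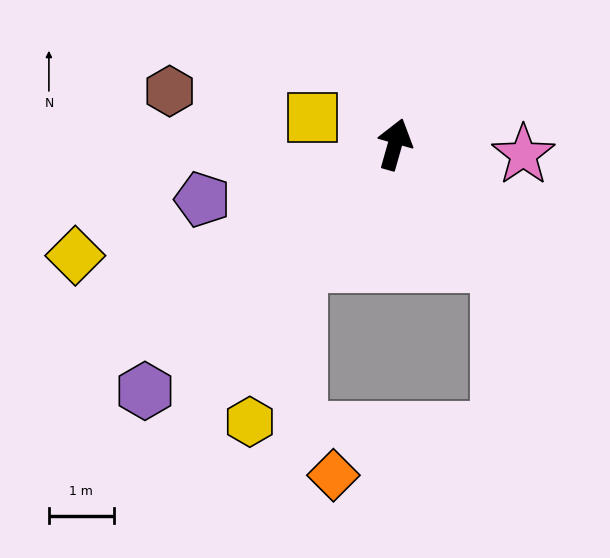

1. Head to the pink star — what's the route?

turn right 79°, forward 2.0 m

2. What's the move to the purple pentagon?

turn left 122°, forward 3.1 m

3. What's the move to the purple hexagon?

turn left 150°, forward 5.4 m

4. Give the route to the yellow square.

turn left 88°, forward 1.3 m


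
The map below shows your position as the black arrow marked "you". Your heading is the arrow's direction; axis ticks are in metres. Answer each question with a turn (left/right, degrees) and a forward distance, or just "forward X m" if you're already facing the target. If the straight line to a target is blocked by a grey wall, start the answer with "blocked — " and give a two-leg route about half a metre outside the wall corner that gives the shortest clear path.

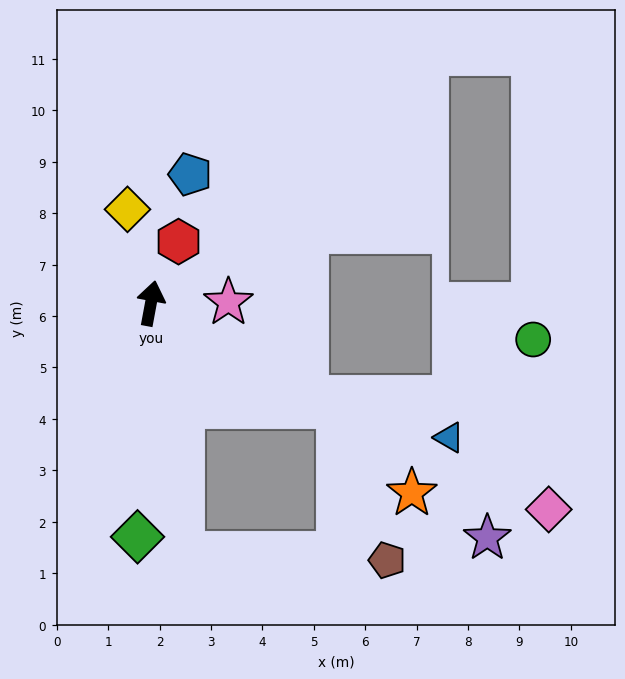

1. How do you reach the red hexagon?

turn right 14°, forward 1.3 m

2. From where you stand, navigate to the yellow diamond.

turn left 25°, forward 1.9 m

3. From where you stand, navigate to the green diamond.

turn right 173°, forward 4.6 m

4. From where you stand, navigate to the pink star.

turn right 79°, forward 1.5 m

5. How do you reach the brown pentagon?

blocked — turn right 162°, forward 4.9 m, then turn left 80°, forward 4.0 m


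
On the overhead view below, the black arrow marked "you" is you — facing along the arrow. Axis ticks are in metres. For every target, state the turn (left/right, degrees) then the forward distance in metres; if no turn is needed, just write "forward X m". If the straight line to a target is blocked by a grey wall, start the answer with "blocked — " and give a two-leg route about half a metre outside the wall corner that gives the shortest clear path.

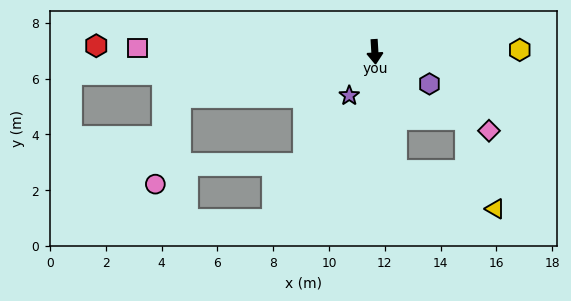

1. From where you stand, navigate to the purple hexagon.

turn left 56°, forward 2.3 m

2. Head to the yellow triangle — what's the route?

blocked — turn left 7°, forward 4.4 m, then turn left 59°, forward 3.8 m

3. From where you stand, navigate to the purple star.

turn right 34°, forward 1.8 m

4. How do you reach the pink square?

turn right 94°, forward 8.5 m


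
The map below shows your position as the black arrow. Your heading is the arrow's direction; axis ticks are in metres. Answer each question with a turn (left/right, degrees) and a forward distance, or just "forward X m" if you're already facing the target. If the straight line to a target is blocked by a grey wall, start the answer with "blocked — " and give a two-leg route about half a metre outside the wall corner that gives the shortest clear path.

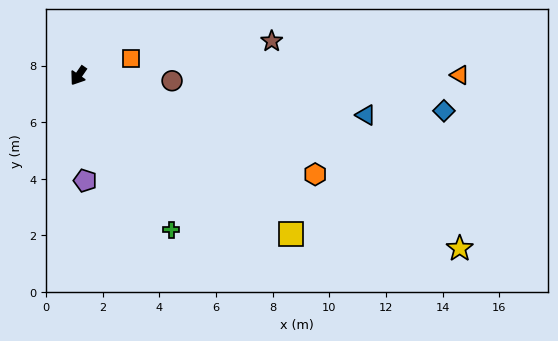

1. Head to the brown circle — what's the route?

turn left 122°, forward 3.3 m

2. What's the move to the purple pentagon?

turn left 38°, forward 3.7 m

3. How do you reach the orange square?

turn left 142°, forward 2.0 m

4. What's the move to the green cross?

turn left 66°, forward 6.3 m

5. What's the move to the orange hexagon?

turn left 102°, forward 9.1 m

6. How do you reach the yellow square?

turn left 88°, forward 9.4 m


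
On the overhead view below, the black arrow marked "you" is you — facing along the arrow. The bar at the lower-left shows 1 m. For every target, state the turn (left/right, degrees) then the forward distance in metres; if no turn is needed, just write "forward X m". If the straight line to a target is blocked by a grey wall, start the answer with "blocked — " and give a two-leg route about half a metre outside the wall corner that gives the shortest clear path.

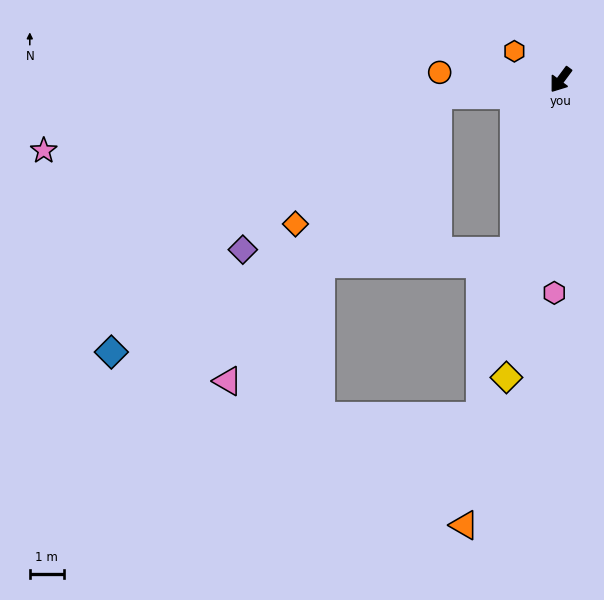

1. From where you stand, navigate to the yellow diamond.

turn left 26°, forward 8.9 m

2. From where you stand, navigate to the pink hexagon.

turn left 35°, forward 6.3 m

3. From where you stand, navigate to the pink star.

turn right 46°, forward 15.4 m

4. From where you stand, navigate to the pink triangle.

blocked — turn right 46°, forward 3.7 m, then turn left 46°, forward 10.5 m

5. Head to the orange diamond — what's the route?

blocked — turn right 46°, forward 3.7 m, then turn left 35°, forward 5.7 m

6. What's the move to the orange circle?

turn right 57°, forward 3.6 m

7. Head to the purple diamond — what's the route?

blocked — turn left 21°, forward 5.3 m, then turn right 75°, forward 8.0 m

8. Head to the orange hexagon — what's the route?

turn right 85°, forward 1.6 m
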